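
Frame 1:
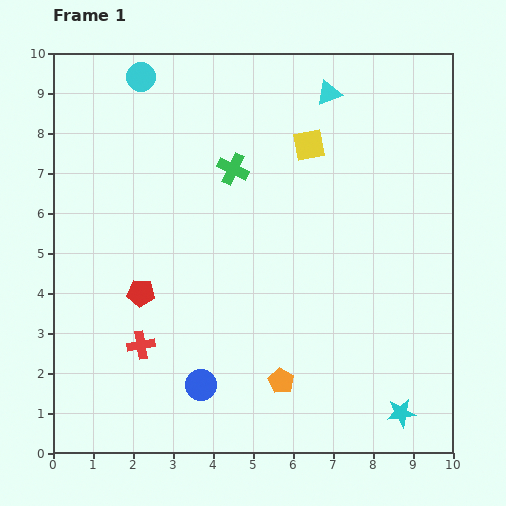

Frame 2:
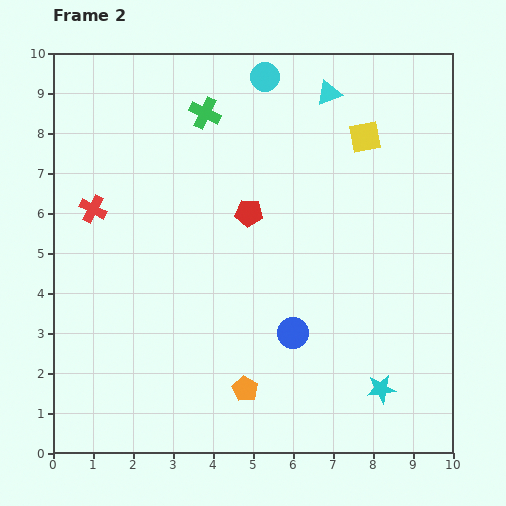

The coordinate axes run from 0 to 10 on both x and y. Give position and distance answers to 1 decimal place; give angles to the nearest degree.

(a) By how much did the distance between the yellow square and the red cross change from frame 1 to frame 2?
+0.5

Distance in frame 1: 6.5. Distance in frame 2: 7.0.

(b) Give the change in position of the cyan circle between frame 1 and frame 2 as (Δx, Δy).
(3.1, 0.0)

The cyan circle was at (2.2, 9.4) in frame 1 and (5.3, 9.4) in frame 2.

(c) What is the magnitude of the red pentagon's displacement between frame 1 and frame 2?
3.4

The red pentagon moved from (2.2, 4.0) to (4.9, 6.0), a distance of √(2.7² + 2.0²) ≈ 3.4.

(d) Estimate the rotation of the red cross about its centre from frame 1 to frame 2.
36° clockwise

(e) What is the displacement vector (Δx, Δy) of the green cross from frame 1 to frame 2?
(-0.7, 1.4)

The green cross was at (4.5, 7.1) in frame 1 and (3.8, 8.5) in frame 2.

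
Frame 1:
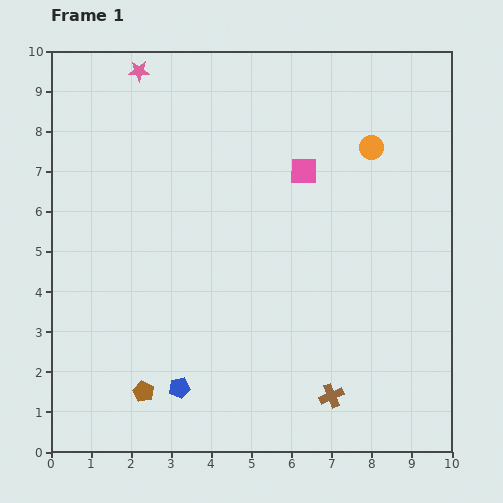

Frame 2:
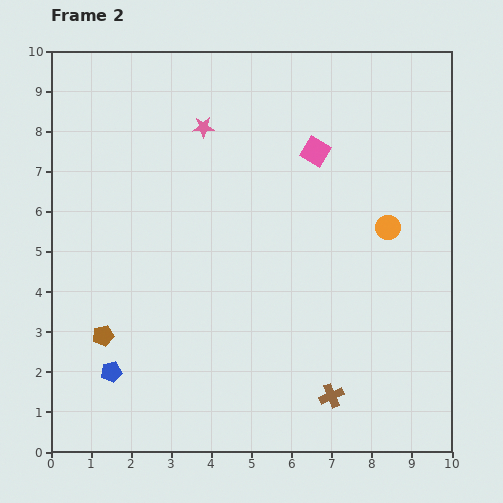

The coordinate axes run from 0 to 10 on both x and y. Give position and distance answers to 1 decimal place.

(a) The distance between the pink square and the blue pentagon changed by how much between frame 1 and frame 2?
+1.3

Distance in frame 1: 6.2. Distance in frame 2: 7.5.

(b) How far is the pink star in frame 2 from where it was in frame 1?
2.1

The pink star moved from (2.2, 9.5) to (3.8, 8.1), a distance of √(1.6² + 1.4²) ≈ 2.1.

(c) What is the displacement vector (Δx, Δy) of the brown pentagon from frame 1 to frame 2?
(-1.0, 1.4)

The brown pentagon was at (2.3, 1.5) in frame 1 and (1.3, 2.9) in frame 2.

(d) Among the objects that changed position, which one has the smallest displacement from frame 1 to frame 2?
the pink square

(moved 0.6)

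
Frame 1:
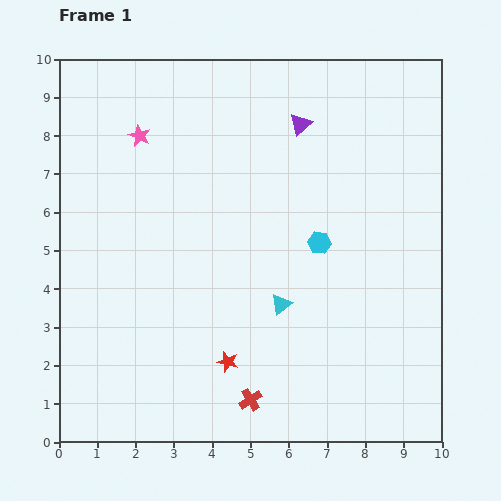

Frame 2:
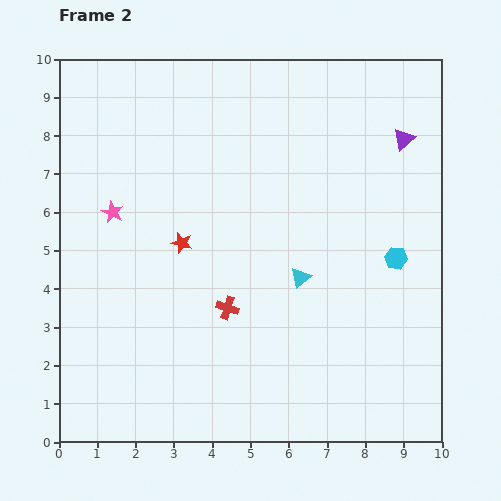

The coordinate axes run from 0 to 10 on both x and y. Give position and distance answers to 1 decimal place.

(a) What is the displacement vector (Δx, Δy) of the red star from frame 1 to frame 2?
(-1.2, 3.1)

The red star was at (4.4, 2.1) in frame 1 and (3.2, 5.2) in frame 2.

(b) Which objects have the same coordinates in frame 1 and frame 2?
none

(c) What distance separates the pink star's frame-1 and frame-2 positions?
2.1

The pink star moved from (2.1, 8.0) to (1.4, 6.0), a distance of √(0.7² + 2.0²) ≈ 2.1.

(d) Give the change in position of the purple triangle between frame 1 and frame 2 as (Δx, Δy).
(2.7, -0.4)

The purple triangle was at (6.3, 8.3) in frame 1 and (9.0, 7.9) in frame 2.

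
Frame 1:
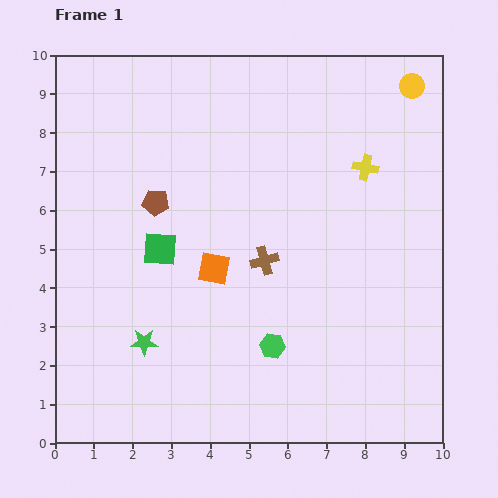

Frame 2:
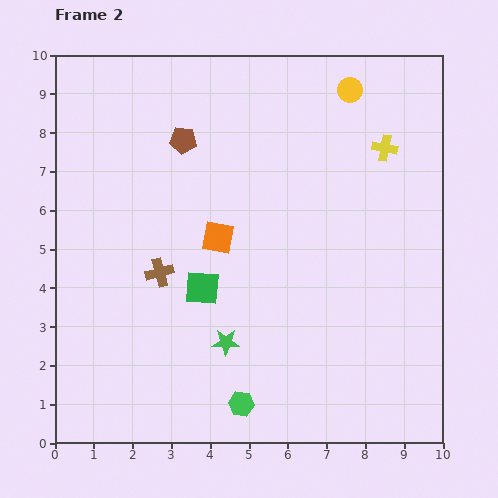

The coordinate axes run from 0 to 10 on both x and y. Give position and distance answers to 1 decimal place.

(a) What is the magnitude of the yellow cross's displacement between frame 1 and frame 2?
0.7

The yellow cross moved from (8.0, 7.1) to (8.5, 7.6), a distance of √(0.5² + 0.5²) ≈ 0.7.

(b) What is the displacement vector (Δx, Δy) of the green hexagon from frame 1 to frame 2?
(-0.8, -1.5)

The green hexagon was at (5.6, 2.5) in frame 1 and (4.8, 1.0) in frame 2.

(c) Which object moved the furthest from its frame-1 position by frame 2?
the brown cross

(moved 2.7; next 2.1)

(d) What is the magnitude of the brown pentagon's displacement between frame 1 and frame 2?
1.7

The brown pentagon moved from (2.6, 6.2) to (3.3, 7.8), a distance of √(0.7² + 1.6²) ≈ 1.7.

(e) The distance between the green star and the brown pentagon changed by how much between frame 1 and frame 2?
+1.7

Distance in frame 1: 3.6. Distance in frame 2: 5.3.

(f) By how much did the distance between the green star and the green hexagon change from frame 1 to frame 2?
-1.7

Distance in frame 1: 3.3. Distance in frame 2: 1.6.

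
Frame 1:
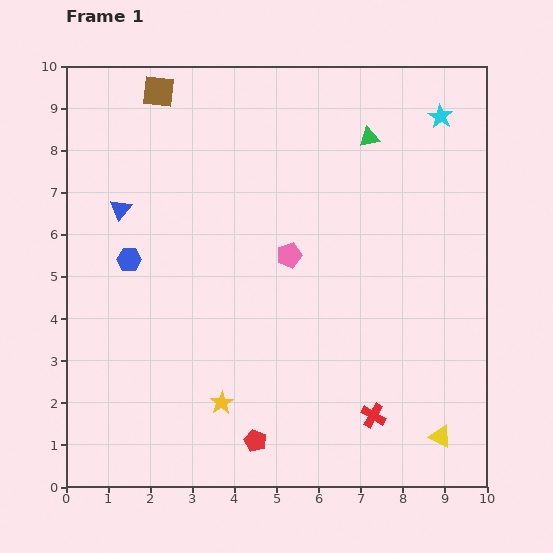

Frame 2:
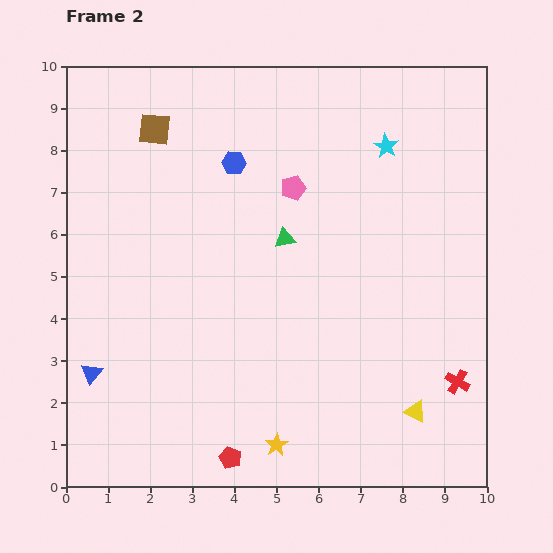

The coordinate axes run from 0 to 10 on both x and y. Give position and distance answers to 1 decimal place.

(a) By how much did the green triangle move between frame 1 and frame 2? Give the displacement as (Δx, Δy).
(-2.0, -2.4)

The green triangle was at (7.2, 8.3) in frame 1 and (5.2, 5.9) in frame 2.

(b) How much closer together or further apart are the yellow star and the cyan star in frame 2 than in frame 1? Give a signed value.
-1.0

Distance in frame 1: 8.6. Distance in frame 2: 7.6.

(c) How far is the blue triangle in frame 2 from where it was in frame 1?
4.0

The blue triangle moved from (1.3, 6.6) to (0.6, 2.7), a distance of √(0.7² + 3.9²) ≈ 4.0.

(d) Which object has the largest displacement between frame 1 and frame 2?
the blue triangle

(moved 4.0; next 3.4)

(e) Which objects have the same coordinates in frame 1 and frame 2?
none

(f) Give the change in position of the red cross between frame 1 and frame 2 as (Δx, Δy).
(2.0, 0.8)

The red cross was at (7.3, 1.7) in frame 1 and (9.3, 2.5) in frame 2.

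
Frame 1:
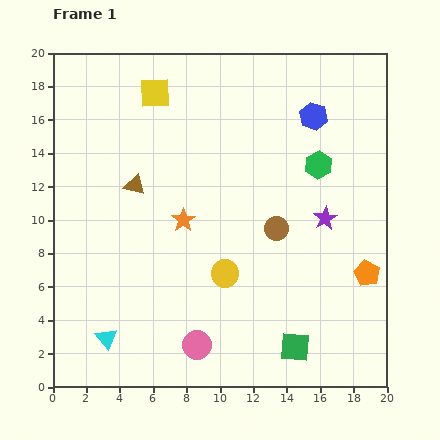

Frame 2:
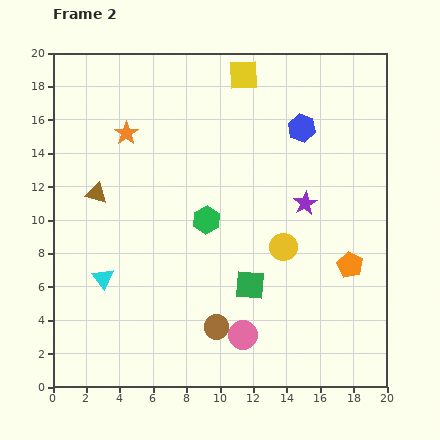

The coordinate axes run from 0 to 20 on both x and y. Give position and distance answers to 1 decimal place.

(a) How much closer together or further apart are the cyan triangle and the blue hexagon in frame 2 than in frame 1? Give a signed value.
-3.3

Distance in frame 1: 18.2. Distance in frame 2: 14.9.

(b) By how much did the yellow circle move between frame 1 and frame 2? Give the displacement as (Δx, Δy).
(3.5, 1.6)

The yellow circle was at (10.3, 6.8) in frame 1 and (13.8, 8.4) in frame 2.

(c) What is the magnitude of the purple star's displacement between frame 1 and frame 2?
1.5

The purple star moved from (16.3, 10.1) to (15.1, 11.0), a distance of √(1.2² + 0.9²) ≈ 1.5.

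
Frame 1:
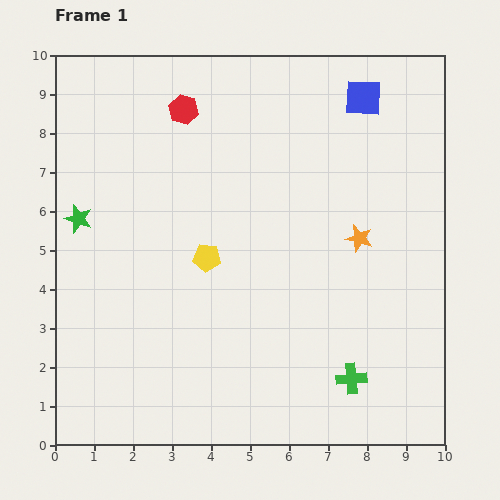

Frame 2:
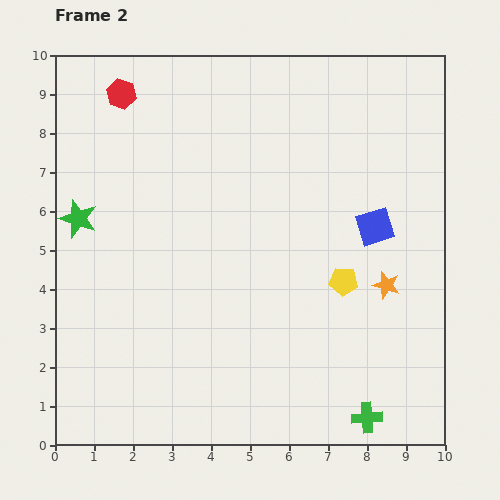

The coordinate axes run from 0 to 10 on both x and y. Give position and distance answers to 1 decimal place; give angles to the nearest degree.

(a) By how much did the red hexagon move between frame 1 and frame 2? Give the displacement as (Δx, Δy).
(-1.6, 0.4)

The red hexagon was at (3.3, 8.6) in frame 1 and (1.7, 9.0) in frame 2.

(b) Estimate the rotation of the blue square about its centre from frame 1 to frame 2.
20° counter-clockwise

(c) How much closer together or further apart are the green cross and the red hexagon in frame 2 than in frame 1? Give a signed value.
+2.3

Distance in frame 1: 8.1. Distance in frame 2: 10.4.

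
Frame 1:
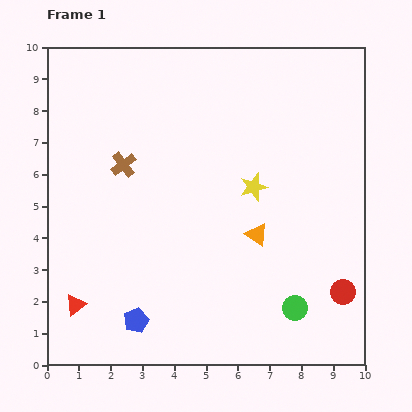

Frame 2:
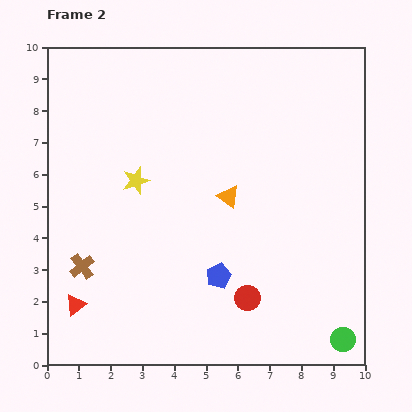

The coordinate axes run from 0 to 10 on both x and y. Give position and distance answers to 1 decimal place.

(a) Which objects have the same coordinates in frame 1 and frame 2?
the red triangle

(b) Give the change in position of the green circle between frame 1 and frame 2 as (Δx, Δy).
(1.5, -1.0)

The green circle was at (7.8, 1.8) in frame 1 and (9.3, 0.8) in frame 2.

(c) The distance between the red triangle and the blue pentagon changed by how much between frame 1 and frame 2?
+2.6

Distance in frame 1: 2.0. Distance in frame 2: 4.6.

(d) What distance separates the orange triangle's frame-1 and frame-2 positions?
1.5

The orange triangle moved from (6.6, 4.1) to (5.7, 5.3), a distance of √(0.9² + 1.2²) ≈ 1.5.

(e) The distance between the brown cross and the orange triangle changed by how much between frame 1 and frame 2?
+0.4

Distance in frame 1: 4.7. Distance in frame 2: 5.1.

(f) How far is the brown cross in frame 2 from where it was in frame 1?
3.5

The brown cross moved from (2.4, 6.3) to (1.1, 3.1), a distance of √(1.3² + 3.2²) ≈ 3.5.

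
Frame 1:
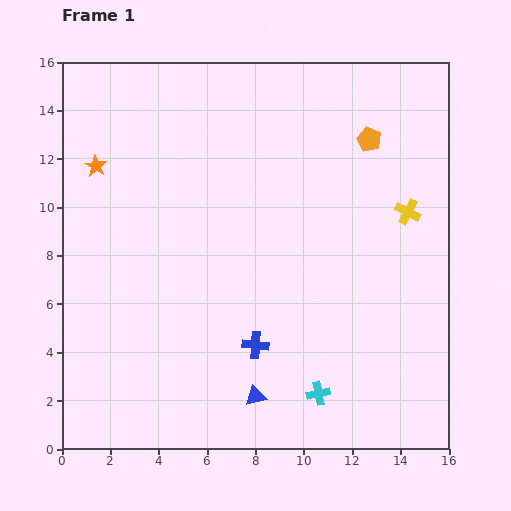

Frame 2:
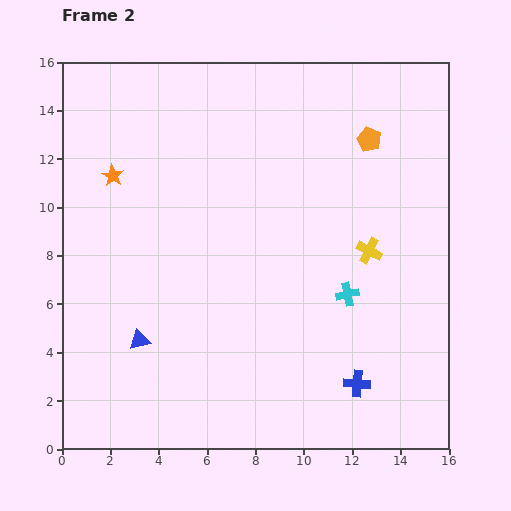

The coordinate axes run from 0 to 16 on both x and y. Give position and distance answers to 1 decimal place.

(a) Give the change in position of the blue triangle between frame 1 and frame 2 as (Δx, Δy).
(-4.8, 2.3)

The blue triangle was at (8.0, 2.2) in frame 1 and (3.2, 4.5) in frame 2.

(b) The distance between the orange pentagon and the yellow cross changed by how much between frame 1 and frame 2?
+1.2

Distance in frame 1: 3.4. Distance in frame 2: 4.6.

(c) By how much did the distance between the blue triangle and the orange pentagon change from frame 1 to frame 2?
+1.0

Distance in frame 1: 11.6. Distance in frame 2: 12.6.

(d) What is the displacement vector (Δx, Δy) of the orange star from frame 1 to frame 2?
(0.7, -0.4)

The orange star was at (1.4, 11.7) in frame 1 and (2.1, 11.3) in frame 2.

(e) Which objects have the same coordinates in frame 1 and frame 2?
the orange pentagon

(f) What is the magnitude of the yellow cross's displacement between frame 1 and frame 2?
2.3

The yellow cross moved from (14.3, 9.8) to (12.7, 8.2), a distance of √(1.6² + 1.6²) ≈ 2.3.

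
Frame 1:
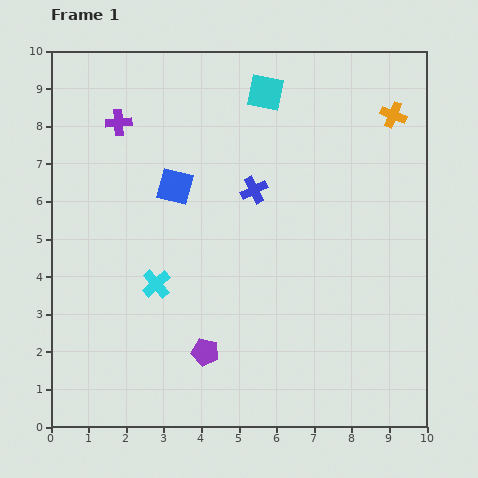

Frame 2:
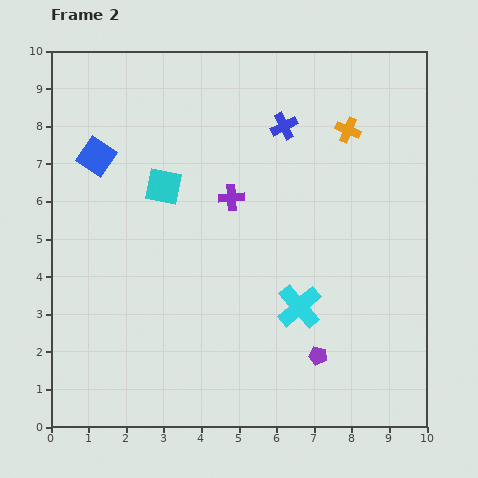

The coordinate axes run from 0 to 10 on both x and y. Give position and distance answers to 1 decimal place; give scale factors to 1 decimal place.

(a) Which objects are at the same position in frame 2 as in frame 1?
none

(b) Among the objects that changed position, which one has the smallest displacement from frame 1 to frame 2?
the orange cross

(moved 1.3)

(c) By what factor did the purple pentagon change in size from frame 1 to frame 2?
0.7×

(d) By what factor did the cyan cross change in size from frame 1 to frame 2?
1.6×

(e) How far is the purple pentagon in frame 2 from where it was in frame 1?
3.0

The purple pentagon moved from (4.1, 2.0) to (7.1, 1.9), a distance of √(3.0² + 0.1²) ≈ 3.0.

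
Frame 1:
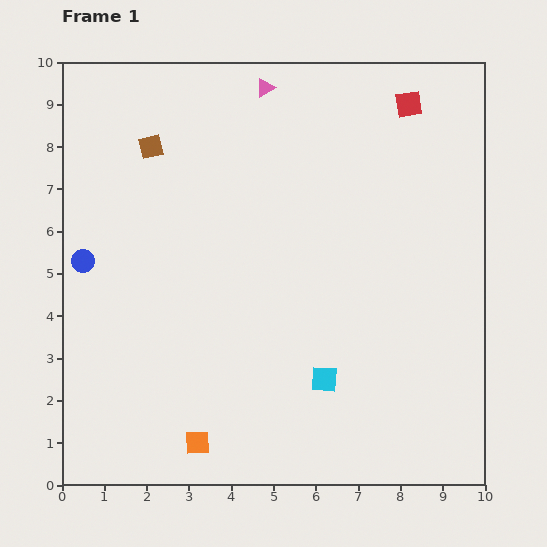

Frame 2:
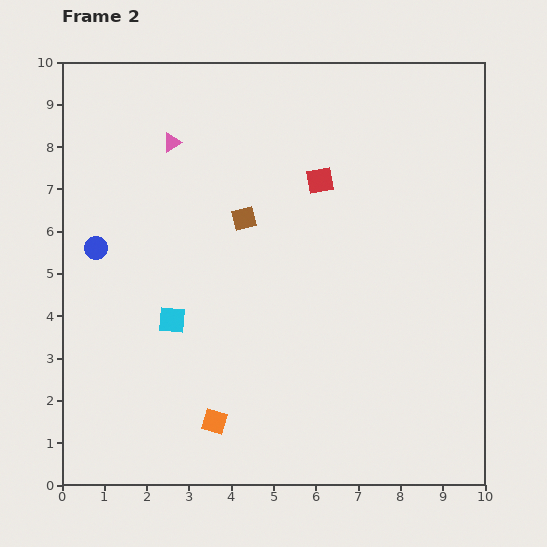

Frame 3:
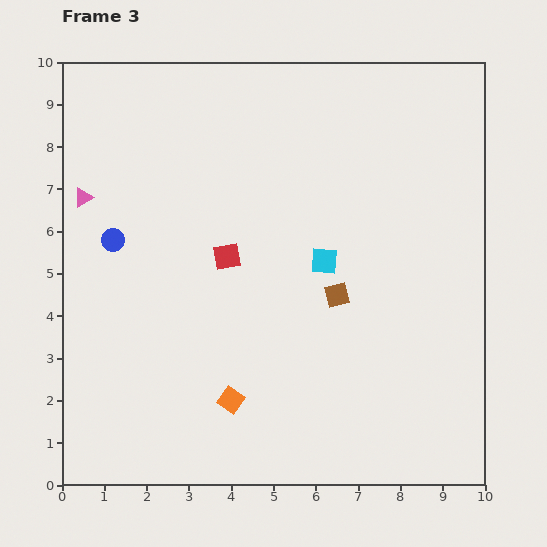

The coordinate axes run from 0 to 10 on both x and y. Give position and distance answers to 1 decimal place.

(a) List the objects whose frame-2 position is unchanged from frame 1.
none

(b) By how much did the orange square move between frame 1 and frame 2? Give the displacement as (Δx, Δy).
(0.4, 0.5)

The orange square was at (3.2, 1.0) in frame 1 and (3.6, 1.5) in frame 2.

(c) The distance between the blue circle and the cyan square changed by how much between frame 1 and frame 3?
-1.4

Distance in frame 1: 6.4. Distance in frame 3: 5.0.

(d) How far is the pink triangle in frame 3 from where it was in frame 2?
2.5

The pink triangle moved from (2.6, 8.1) to (0.5, 6.8), a distance of √(2.1² + 1.3²) ≈ 2.5.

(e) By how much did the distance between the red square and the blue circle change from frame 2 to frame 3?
-2.8

Distance in frame 2: 5.5. Distance in frame 3: 2.7.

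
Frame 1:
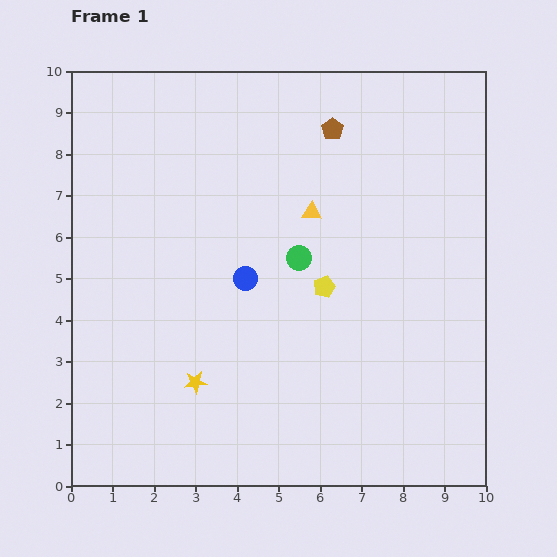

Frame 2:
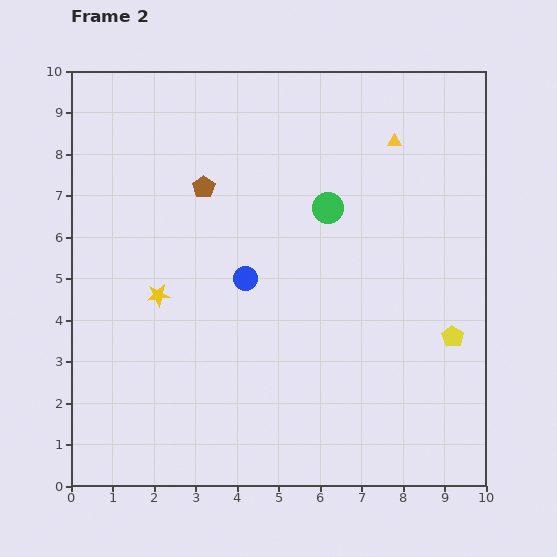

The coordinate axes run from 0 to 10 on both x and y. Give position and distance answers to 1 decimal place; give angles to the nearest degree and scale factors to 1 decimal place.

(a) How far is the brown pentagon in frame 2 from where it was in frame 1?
3.4

The brown pentagon moved from (6.3, 8.6) to (3.2, 7.2), a distance of √(3.1² + 1.4²) ≈ 3.4.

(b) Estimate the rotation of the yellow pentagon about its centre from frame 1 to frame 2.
19° counter-clockwise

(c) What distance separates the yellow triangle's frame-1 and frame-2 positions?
2.6

The yellow triangle moved from (5.8, 6.6) to (7.8, 8.3), a distance of √(2.0² + 1.7²) ≈ 2.6.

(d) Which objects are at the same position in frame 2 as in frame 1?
the blue circle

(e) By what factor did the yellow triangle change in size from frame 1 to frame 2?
0.6×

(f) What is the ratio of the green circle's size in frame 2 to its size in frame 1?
1.3×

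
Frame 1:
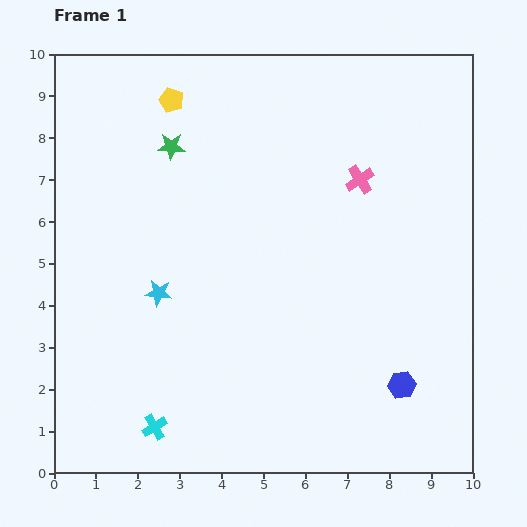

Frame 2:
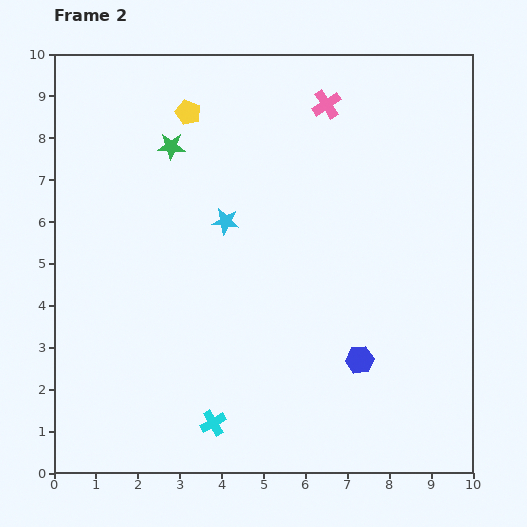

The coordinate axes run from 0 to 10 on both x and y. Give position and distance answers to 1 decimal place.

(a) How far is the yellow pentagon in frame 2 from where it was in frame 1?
0.5

The yellow pentagon moved from (2.8, 8.9) to (3.2, 8.6), a distance of √(0.4² + 0.3²) ≈ 0.5.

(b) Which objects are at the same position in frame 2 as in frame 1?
the green star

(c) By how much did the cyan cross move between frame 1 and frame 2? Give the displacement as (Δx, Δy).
(1.4, 0.1)

The cyan cross was at (2.4, 1.1) in frame 1 and (3.8, 1.2) in frame 2.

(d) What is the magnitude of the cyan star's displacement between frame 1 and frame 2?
2.3

The cyan star moved from (2.5, 4.3) to (4.1, 6.0), a distance of √(1.6² + 1.7²) ≈ 2.3.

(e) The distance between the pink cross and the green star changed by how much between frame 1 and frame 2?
-0.8

Distance in frame 1: 4.6. Distance in frame 2: 3.8.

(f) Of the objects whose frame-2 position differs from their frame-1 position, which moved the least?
the yellow pentagon

(moved 0.5)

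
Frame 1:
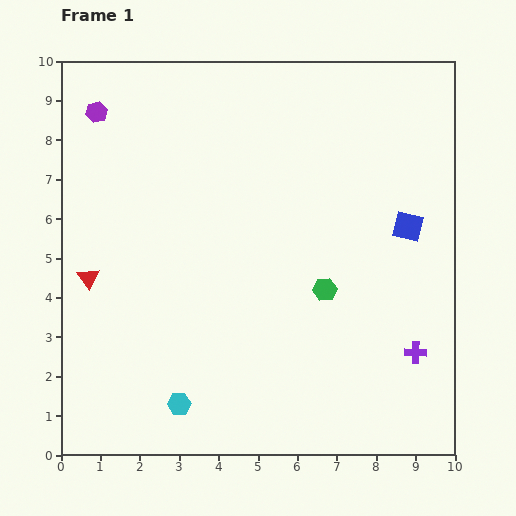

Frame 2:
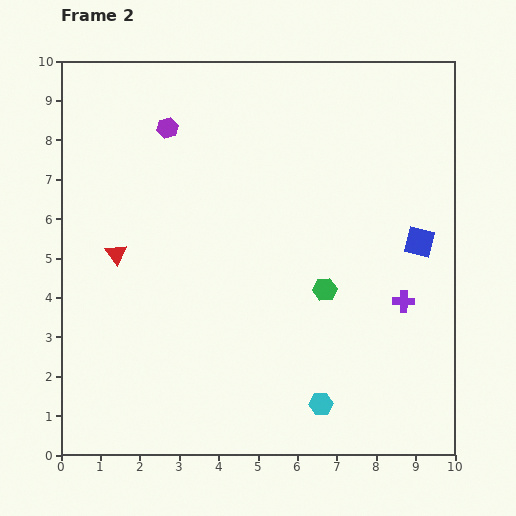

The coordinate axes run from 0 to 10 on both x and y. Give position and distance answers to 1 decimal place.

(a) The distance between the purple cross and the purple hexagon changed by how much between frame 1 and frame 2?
-2.7

Distance in frame 1: 10.1. Distance in frame 2: 7.4.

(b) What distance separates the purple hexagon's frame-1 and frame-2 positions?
1.8

The purple hexagon moved from (0.9, 8.7) to (2.7, 8.3), a distance of √(1.8² + 0.4²) ≈ 1.8.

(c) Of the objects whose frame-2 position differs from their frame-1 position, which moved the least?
the blue square

(moved 0.5)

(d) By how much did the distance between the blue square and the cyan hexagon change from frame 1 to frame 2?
-2.5

Distance in frame 1: 7.3. Distance in frame 2: 4.8.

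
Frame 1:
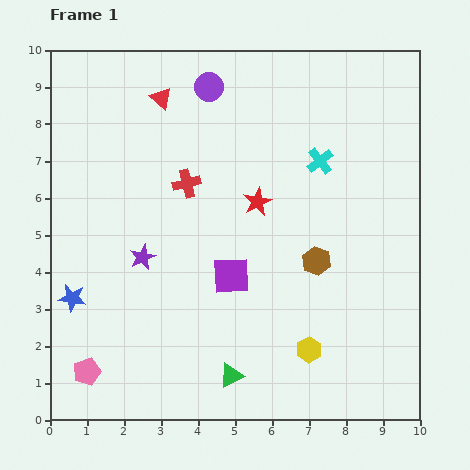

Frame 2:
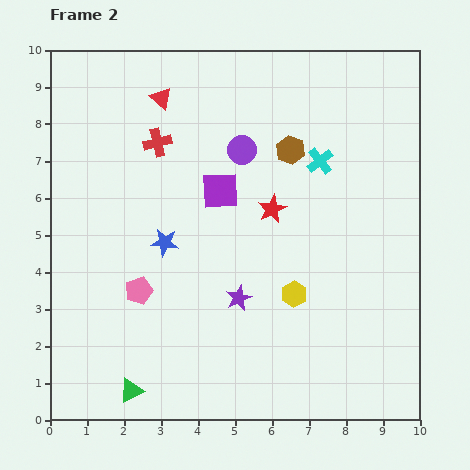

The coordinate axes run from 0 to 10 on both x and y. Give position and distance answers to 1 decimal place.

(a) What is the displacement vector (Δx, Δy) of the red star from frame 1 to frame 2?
(0.4, -0.2)

The red star was at (5.6, 5.9) in frame 1 and (6.0, 5.7) in frame 2.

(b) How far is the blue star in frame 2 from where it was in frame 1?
2.9

The blue star moved from (0.6, 3.3) to (3.1, 4.8), a distance of √(2.5² + 1.5²) ≈ 2.9.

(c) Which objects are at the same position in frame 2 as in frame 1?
the red triangle, the cyan cross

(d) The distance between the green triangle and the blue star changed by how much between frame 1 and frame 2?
-0.7

Distance in frame 1: 4.8. Distance in frame 2: 4.1.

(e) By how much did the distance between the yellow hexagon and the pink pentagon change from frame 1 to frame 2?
-1.8

Distance in frame 1: 6.0. Distance in frame 2: 4.2.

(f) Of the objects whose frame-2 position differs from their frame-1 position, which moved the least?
the red star

(moved 0.4)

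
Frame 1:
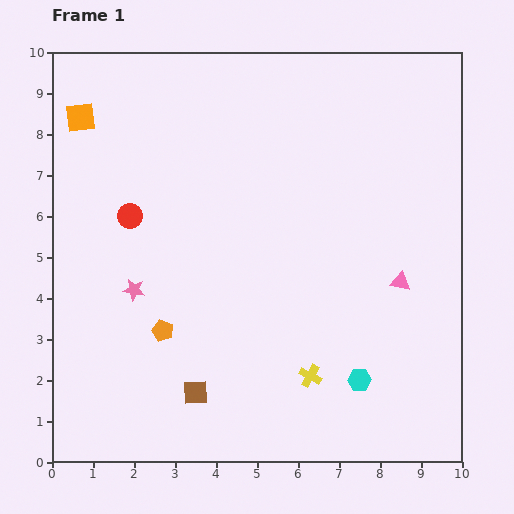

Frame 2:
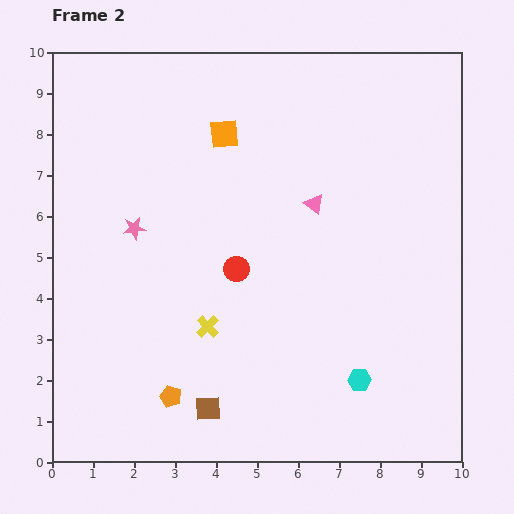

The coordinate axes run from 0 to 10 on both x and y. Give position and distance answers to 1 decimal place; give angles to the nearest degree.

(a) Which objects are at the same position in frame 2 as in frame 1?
the cyan hexagon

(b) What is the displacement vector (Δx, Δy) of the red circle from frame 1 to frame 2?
(2.6, -1.3)

The red circle was at (1.9, 6.0) in frame 1 and (4.5, 4.7) in frame 2.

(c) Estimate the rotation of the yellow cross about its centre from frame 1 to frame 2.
17° clockwise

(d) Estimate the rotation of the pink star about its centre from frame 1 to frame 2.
18° counter-clockwise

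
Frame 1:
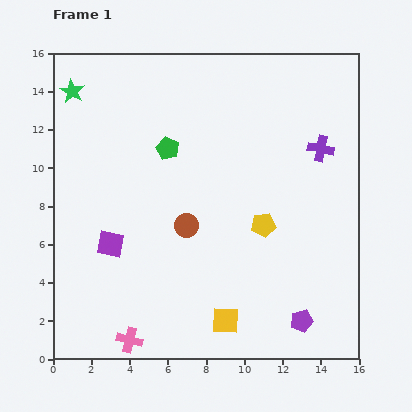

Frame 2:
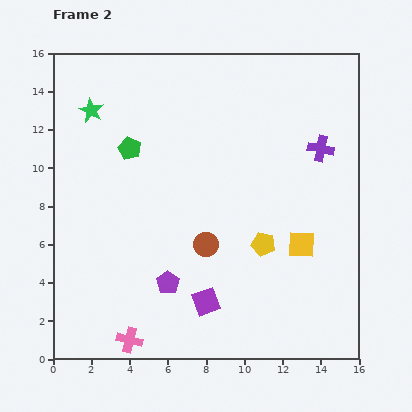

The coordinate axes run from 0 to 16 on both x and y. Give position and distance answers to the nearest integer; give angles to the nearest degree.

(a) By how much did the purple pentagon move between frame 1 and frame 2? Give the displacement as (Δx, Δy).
(-7, 2)

The purple pentagon was at (13, 2) in frame 1 and (6, 4) in frame 2.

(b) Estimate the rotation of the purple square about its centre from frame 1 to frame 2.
31° counter-clockwise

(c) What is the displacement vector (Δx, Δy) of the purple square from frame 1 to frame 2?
(5, -3)

The purple square was at (3, 6) in frame 1 and (8, 3) in frame 2.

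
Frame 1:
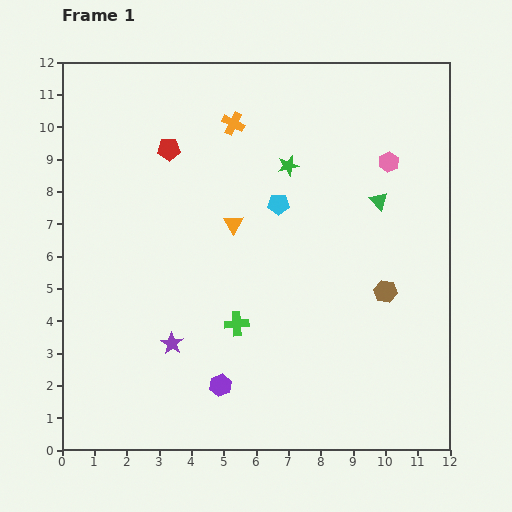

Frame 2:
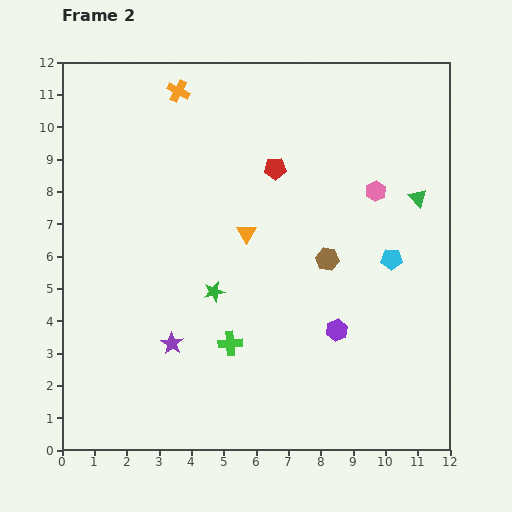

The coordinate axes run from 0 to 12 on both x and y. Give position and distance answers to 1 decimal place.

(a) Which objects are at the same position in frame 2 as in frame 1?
the purple star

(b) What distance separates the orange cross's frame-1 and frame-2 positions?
2.0

The orange cross moved from (5.3, 10.1) to (3.6, 11.1), a distance of √(1.7² + 1.0²) ≈ 2.0.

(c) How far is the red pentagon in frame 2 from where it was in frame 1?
3.4

The red pentagon moved from (3.3, 9.3) to (6.6, 8.7), a distance of √(3.3² + 0.6²) ≈ 3.4.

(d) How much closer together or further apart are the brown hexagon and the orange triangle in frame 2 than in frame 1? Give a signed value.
-2.5

Distance in frame 1: 5.1. Distance in frame 2: 2.6.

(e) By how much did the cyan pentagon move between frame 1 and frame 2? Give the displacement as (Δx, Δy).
(3.5, -1.7)

The cyan pentagon was at (6.7, 7.6) in frame 1 and (10.2, 5.9) in frame 2.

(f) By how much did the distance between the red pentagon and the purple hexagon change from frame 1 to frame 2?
-2.2

Distance in frame 1: 7.5. Distance in frame 2: 5.3.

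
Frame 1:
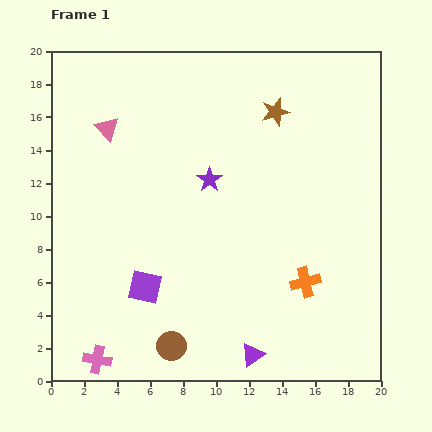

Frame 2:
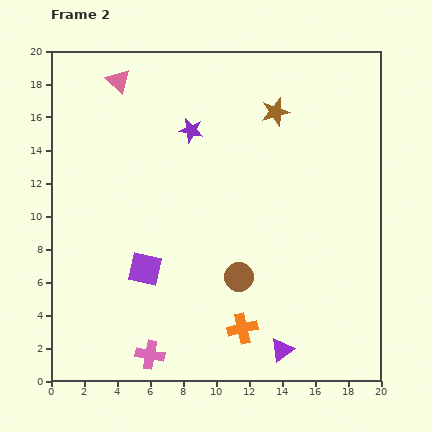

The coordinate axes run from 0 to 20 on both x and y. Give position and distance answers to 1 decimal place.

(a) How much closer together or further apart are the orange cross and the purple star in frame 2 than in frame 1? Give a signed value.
+3.9

Distance in frame 1: 8.5. Distance in frame 2: 12.4.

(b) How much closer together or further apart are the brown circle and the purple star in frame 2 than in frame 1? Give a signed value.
-1.0

Distance in frame 1: 10.4. Distance in frame 2: 9.4.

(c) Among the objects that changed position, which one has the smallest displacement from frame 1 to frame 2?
the purple square

(moved 1.1)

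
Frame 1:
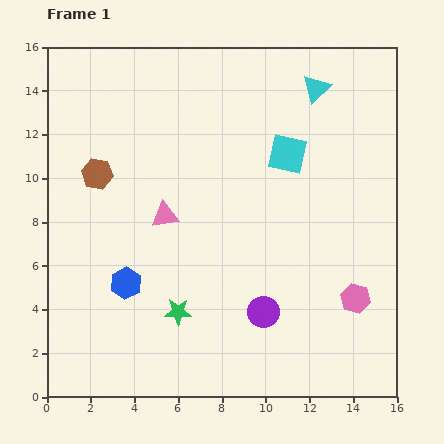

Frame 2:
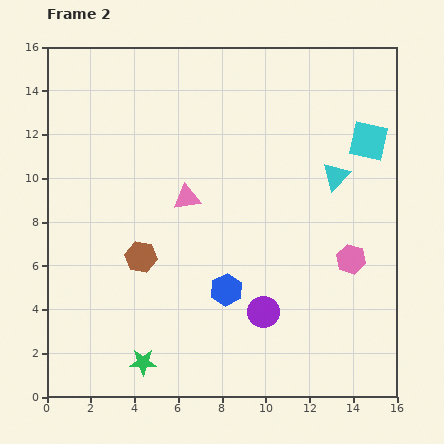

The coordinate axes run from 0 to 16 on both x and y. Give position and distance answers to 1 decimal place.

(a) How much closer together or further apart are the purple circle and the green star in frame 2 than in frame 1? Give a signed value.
+2.1

Distance in frame 1: 3.9. Distance in frame 2: 6.0.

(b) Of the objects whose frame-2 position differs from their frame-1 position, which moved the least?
the pink triangle

(moved 1.3)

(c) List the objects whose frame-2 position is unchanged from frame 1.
the purple circle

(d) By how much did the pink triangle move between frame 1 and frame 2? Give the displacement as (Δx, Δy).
(1.0, 0.8)

The pink triangle was at (5.4, 8.3) in frame 1 and (6.4, 9.1) in frame 2.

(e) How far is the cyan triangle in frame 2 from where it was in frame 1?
4.1

The cyan triangle moved from (12.3, 14.1) to (13.2, 10.1), a distance of √(0.9² + 4.0²) ≈ 4.1.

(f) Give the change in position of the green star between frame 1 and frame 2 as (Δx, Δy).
(-1.6, -2.3)

The green star was at (6.0, 3.9) in frame 1 and (4.4, 1.6) in frame 2.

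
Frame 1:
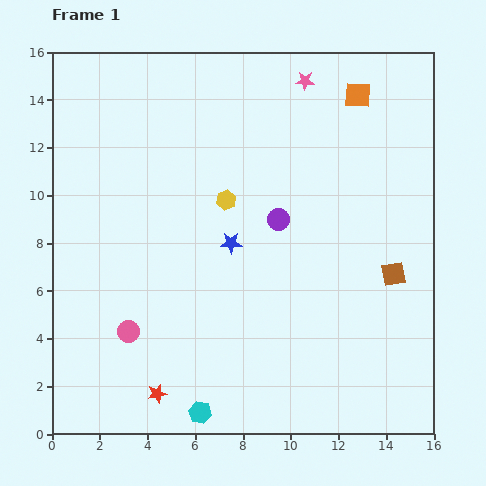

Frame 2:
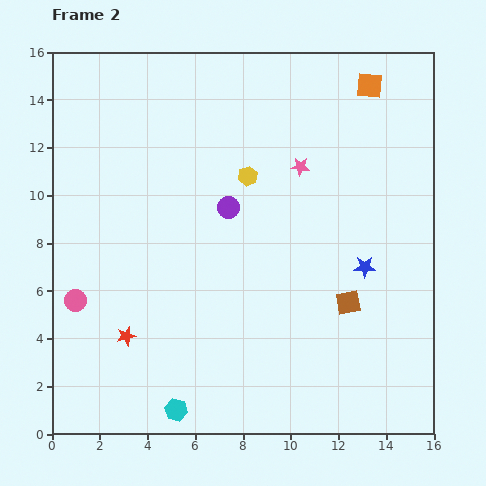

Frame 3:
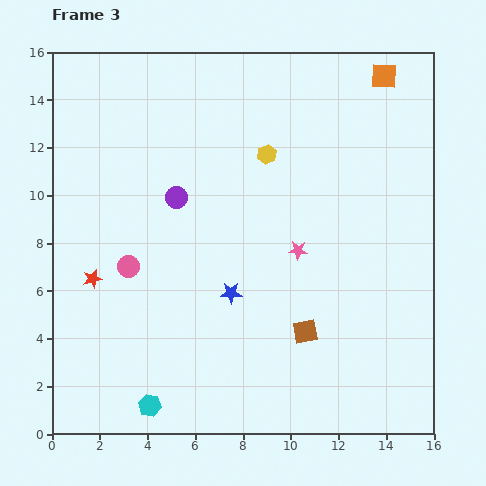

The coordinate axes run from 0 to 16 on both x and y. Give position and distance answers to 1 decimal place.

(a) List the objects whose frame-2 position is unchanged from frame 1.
none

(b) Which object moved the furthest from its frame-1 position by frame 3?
the pink star

(moved 7.1; next 5.5)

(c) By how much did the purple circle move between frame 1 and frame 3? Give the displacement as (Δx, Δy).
(-4.3, 0.9)

The purple circle was at (9.5, 9.0) in frame 1 and (5.2, 9.9) in frame 3.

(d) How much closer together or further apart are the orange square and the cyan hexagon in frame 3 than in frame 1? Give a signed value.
+2.1

Distance in frame 1: 14.8. Distance in frame 3: 16.9.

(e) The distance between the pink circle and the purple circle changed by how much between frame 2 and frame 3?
-4.0

Distance in frame 2: 7.5. Distance in frame 3: 3.5.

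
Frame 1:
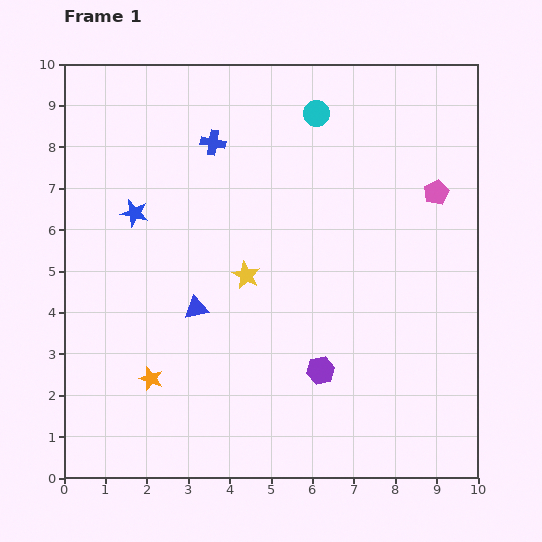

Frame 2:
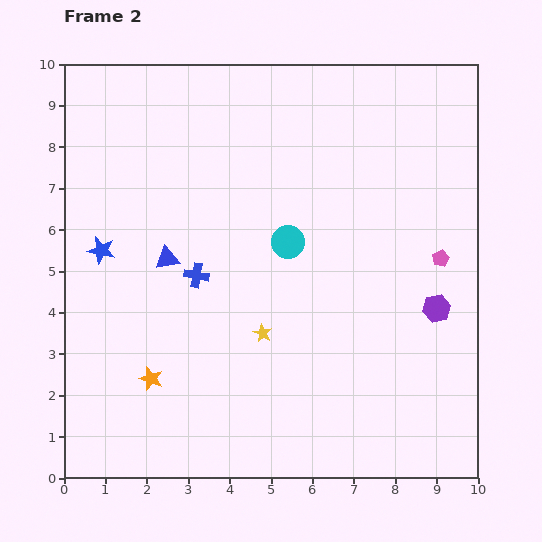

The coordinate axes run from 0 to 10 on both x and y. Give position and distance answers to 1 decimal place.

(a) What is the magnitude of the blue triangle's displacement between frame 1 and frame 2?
1.4

The blue triangle moved from (3.2, 4.1) to (2.5, 5.3), a distance of √(0.7² + 1.2²) ≈ 1.4.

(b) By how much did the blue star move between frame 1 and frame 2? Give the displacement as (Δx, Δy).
(-0.8, -0.9)

The blue star was at (1.7, 6.4) in frame 1 and (0.9, 5.5) in frame 2.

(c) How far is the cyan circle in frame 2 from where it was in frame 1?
3.2

The cyan circle moved from (6.1, 8.8) to (5.4, 5.7), a distance of √(0.7² + 3.1²) ≈ 3.2.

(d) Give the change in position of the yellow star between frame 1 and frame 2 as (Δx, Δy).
(0.4, -1.4)

The yellow star was at (4.4, 4.9) in frame 1 and (4.8, 3.5) in frame 2.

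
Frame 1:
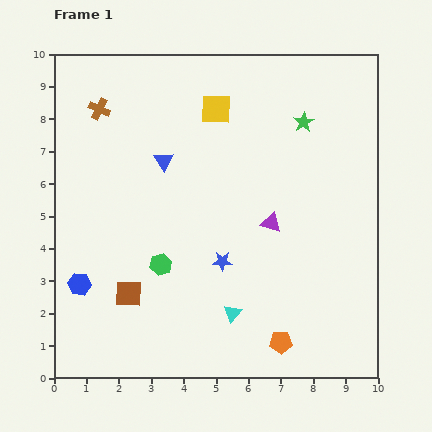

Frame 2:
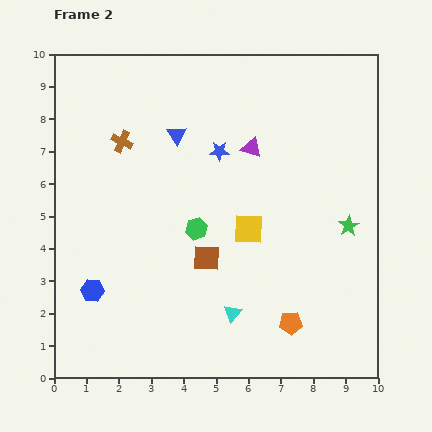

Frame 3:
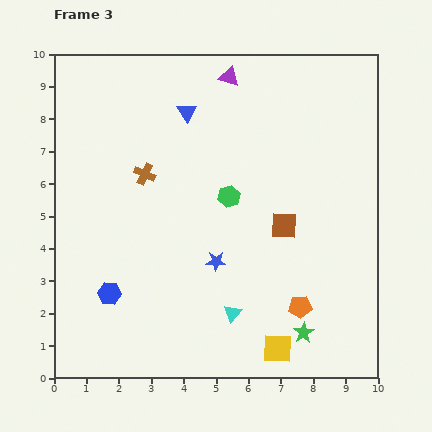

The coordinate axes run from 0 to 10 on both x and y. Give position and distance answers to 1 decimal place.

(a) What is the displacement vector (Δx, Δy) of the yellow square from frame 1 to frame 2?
(1.0, -3.7)

The yellow square was at (5.0, 8.3) in frame 1 and (6.0, 4.6) in frame 2.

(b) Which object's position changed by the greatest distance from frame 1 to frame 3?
the yellow square

(moved 7.6; next 6.5)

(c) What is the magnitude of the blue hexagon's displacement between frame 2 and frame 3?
0.5

The blue hexagon moved from (1.2, 2.7) to (1.7, 2.6), a distance of √(0.5² + 0.1²) ≈ 0.5.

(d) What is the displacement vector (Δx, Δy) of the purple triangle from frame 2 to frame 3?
(-0.7, 2.2)

The purple triangle was at (6.1, 7.1) in frame 2 and (5.4, 9.3) in frame 3.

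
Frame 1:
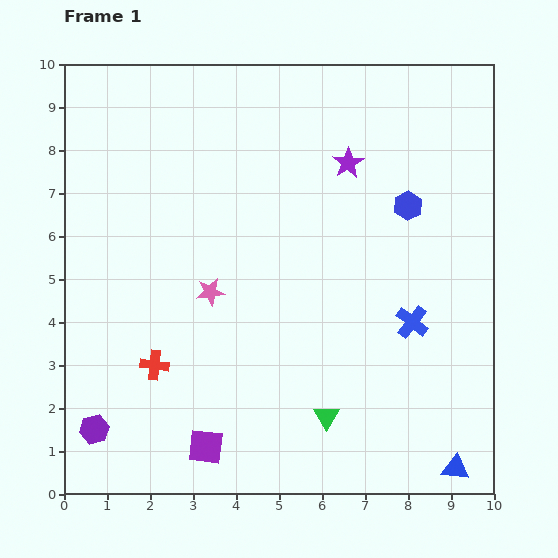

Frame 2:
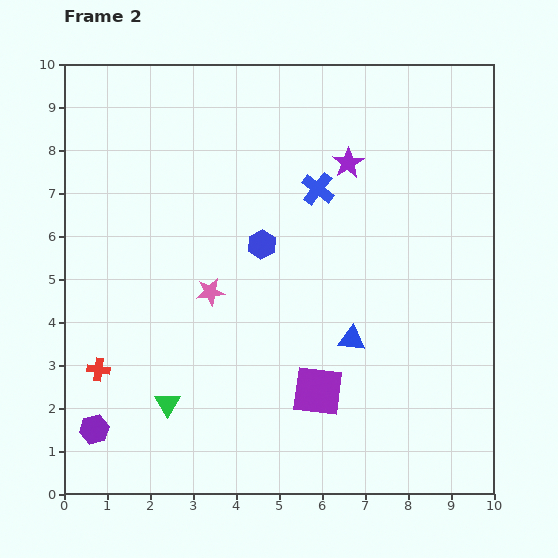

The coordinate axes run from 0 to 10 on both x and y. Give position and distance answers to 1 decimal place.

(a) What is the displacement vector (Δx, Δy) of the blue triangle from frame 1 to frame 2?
(-2.4, 3.0)

The blue triangle was at (9.1, 0.6) in frame 1 and (6.7, 3.6) in frame 2.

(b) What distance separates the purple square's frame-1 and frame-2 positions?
2.9

The purple square moved from (3.3, 1.1) to (5.9, 2.4), a distance of √(2.6² + 1.3²) ≈ 2.9.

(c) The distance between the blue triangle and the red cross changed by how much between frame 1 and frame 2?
-1.5

Distance in frame 1: 7.4. Distance in frame 2: 5.9.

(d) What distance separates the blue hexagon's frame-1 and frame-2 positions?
3.5

The blue hexagon moved from (8.0, 6.7) to (4.6, 5.8), a distance of √(3.4² + 0.9²) ≈ 3.5.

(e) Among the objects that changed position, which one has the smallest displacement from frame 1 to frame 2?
the red cross

(moved 1.3)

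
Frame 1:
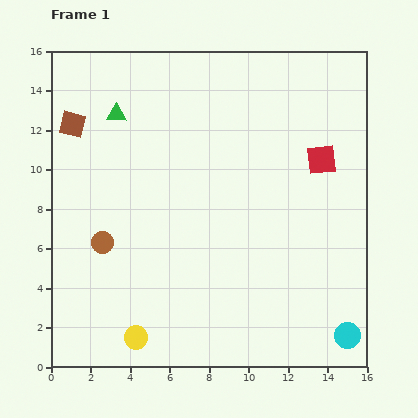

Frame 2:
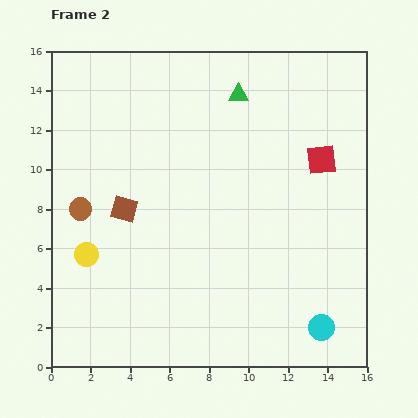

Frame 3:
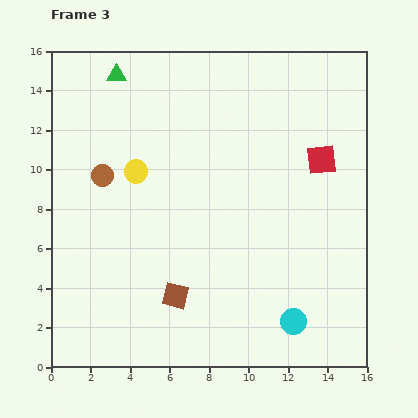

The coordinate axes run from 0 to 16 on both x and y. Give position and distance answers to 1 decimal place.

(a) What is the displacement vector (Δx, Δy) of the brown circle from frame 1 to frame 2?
(-1.1, 1.7)

The brown circle was at (2.6, 6.3) in frame 1 and (1.5, 8.0) in frame 2.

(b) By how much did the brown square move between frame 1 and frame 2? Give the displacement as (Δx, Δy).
(2.6, -4.3)

The brown square was at (1.1, 12.3) in frame 1 and (3.7, 8.0) in frame 2.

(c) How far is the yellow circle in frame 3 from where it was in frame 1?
8.4

The yellow circle moved from (4.3, 1.5) to (4.3, 9.9), a distance of √(0.0² + 8.4²) ≈ 8.4.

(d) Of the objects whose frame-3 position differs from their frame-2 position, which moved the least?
the cyan circle

(moved 1.4)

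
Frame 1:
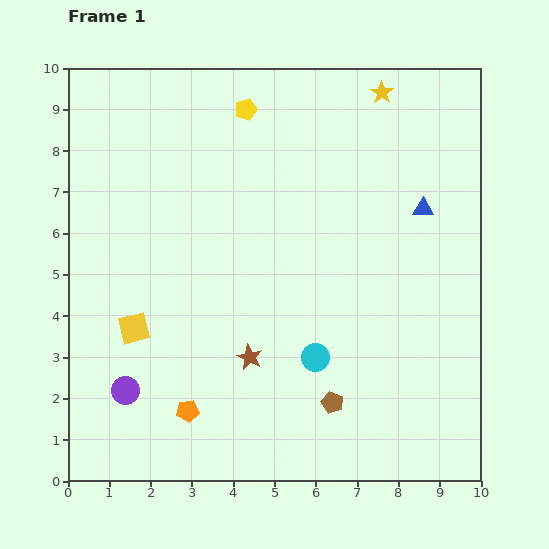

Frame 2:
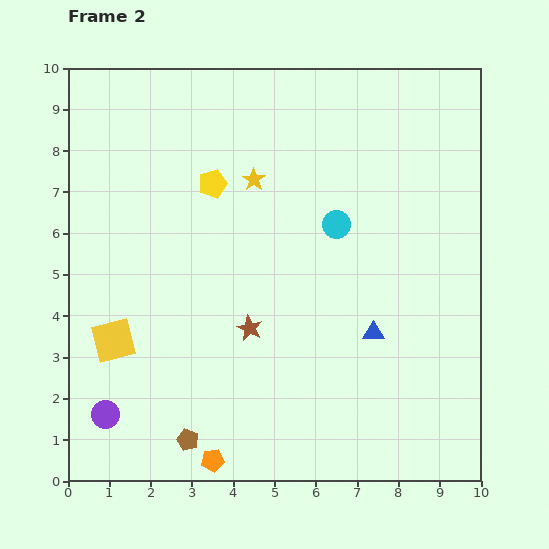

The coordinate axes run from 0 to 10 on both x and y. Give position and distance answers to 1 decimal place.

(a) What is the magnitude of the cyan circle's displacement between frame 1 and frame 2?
3.2

The cyan circle moved from (6.0, 3.0) to (6.5, 6.2), a distance of √(0.5² + 3.2²) ≈ 3.2.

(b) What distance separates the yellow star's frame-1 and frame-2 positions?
3.7

The yellow star moved from (7.6, 9.4) to (4.5, 7.3), a distance of √(3.1² + 2.1²) ≈ 3.7.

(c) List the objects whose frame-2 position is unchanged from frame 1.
none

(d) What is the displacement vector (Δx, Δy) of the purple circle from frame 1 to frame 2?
(-0.5, -0.6)

The purple circle was at (1.4, 2.2) in frame 1 and (0.9, 1.6) in frame 2.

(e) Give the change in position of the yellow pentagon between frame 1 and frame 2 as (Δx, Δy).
(-0.8, -1.8)

The yellow pentagon was at (4.3, 9.0) in frame 1 and (3.5, 7.2) in frame 2.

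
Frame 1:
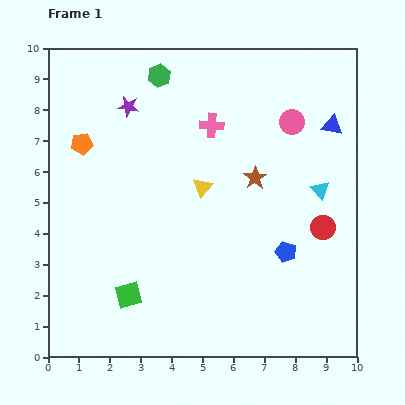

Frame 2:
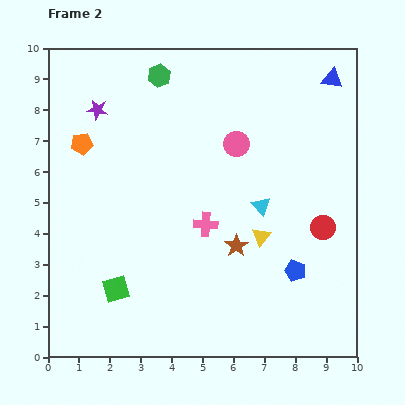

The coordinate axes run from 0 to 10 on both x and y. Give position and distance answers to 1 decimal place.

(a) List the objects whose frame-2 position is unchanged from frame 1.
the green hexagon, the red circle, the orange pentagon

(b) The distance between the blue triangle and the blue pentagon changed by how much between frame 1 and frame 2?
+1.9

Distance in frame 1: 4.4. Distance in frame 2: 6.3.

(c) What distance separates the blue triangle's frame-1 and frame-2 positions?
1.5

The blue triangle moved from (9.2, 7.5) to (9.2, 9.0), a distance of √(0.0² + 1.5²) ≈ 1.5.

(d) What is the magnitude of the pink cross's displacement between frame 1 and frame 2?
3.2

The pink cross moved from (5.3, 7.5) to (5.1, 4.3), a distance of √(0.2² + 3.2²) ≈ 3.2.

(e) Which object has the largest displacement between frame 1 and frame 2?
the pink cross

(moved 3.2; next 2.5)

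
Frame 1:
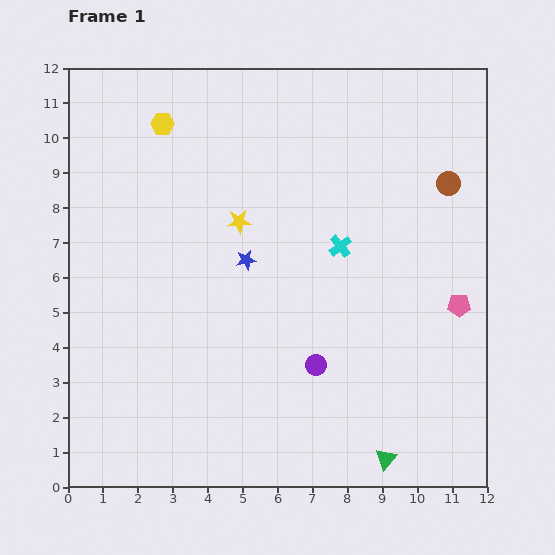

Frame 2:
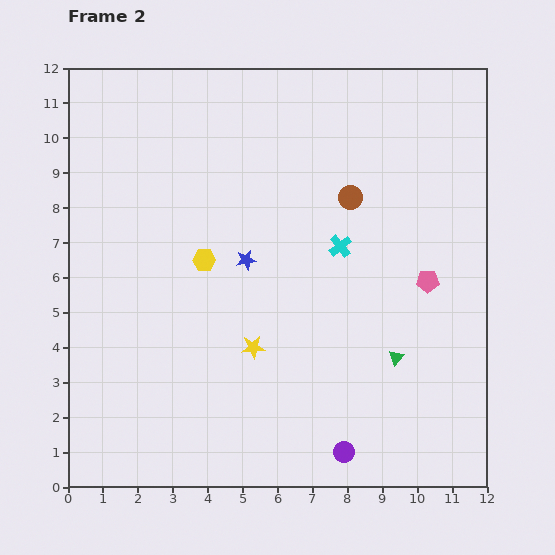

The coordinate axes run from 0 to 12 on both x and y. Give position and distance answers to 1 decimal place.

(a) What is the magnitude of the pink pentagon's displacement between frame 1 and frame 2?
1.1

The pink pentagon moved from (11.2, 5.2) to (10.3, 5.9), a distance of √(0.9² + 0.7²) ≈ 1.1.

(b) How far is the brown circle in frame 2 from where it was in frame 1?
2.8

The brown circle moved from (10.9, 8.7) to (8.1, 8.3), a distance of √(2.8² + 0.4²) ≈ 2.8.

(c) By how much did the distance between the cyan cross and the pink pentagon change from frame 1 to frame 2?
-1.1

Distance in frame 1: 3.8. Distance in frame 2: 2.7.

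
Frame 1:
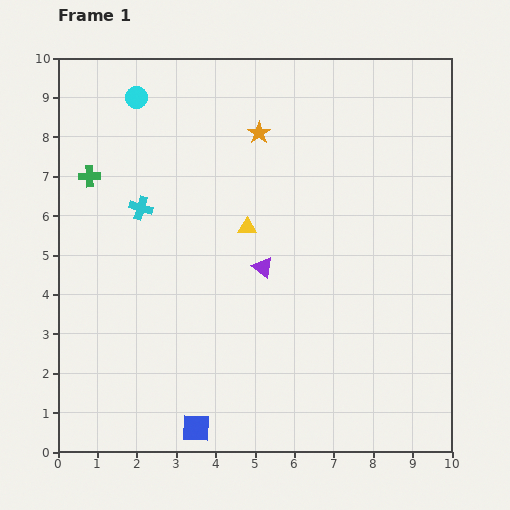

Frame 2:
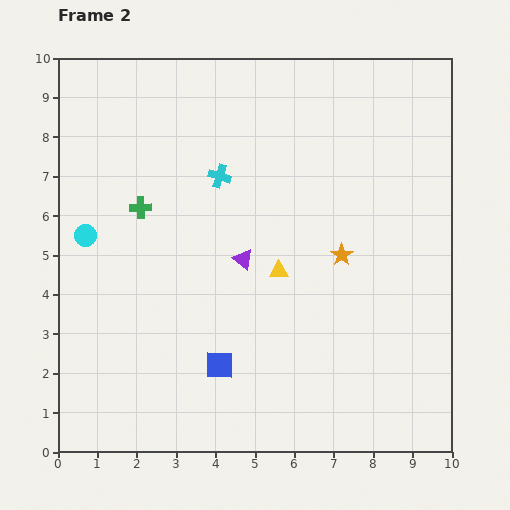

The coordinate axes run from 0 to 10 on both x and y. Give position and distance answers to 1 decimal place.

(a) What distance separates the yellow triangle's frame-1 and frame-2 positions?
1.4

The yellow triangle moved from (4.8, 5.7) to (5.6, 4.6), a distance of √(0.8² + 1.1²) ≈ 1.4.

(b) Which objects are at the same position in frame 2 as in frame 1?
none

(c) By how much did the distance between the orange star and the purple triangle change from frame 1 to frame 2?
-0.9

Distance in frame 1: 3.4. Distance in frame 2: 2.5.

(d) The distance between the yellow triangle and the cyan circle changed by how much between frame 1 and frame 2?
+0.7

Distance in frame 1: 4.3. Distance in frame 2: 5.0.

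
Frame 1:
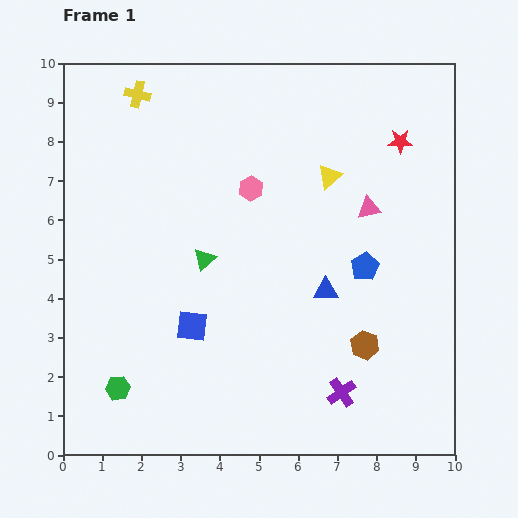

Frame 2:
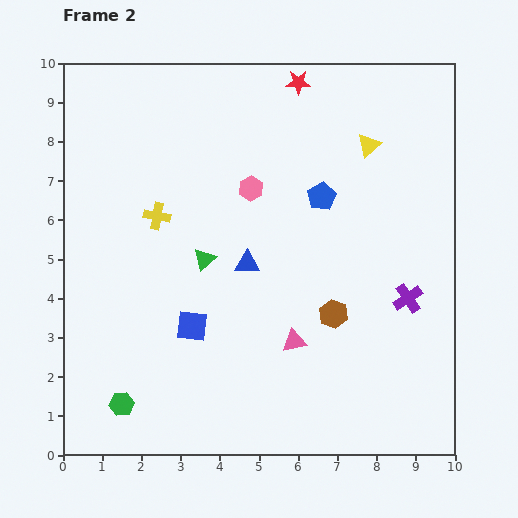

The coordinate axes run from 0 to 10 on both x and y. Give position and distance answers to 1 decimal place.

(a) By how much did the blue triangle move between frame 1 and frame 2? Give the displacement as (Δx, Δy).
(-2.0, 0.7)

The blue triangle was at (6.7, 4.2) in frame 1 and (4.7, 4.9) in frame 2.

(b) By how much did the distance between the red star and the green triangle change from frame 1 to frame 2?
-0.7

Distance in frame 1: 5.8. Distance in frame 2: 5.1.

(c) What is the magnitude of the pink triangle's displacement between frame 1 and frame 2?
3.9

The pink triangle moved from (7.8, 6.3) to (5.9, 2.9), a distance of √(1.9² + 3.4²) ≈ 3.9.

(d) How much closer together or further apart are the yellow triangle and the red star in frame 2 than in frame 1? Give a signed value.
+0.4

Distance in frame 1: 2.0. Distance in frame 2: 2.4.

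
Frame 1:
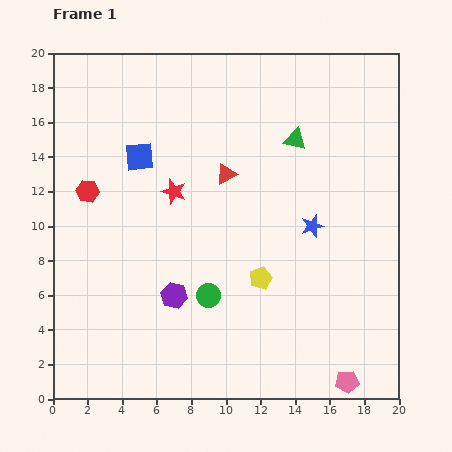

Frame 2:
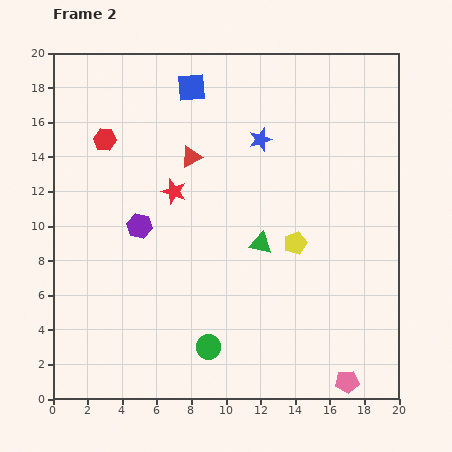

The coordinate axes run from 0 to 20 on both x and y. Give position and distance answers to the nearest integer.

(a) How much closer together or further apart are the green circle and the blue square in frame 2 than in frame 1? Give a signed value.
+6

Distance in frame 1: 9. Distance in frame 2: 15.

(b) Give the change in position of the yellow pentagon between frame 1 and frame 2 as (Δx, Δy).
(2, 2)

The yellow pentagon was at (12, 7) in frame 1 and (14, 9) in frame 2.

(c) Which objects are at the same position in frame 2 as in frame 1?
the red star, the pink pentagon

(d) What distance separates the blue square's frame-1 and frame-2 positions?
5

The blue square moved from (5, 14) to (8, 18), a distance of √(3² + 4²) ≈ 5.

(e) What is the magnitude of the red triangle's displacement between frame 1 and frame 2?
2

The red triangle moved from (10, 13) to (8, 14), a distance of √(2² + 1²) ≈ 2.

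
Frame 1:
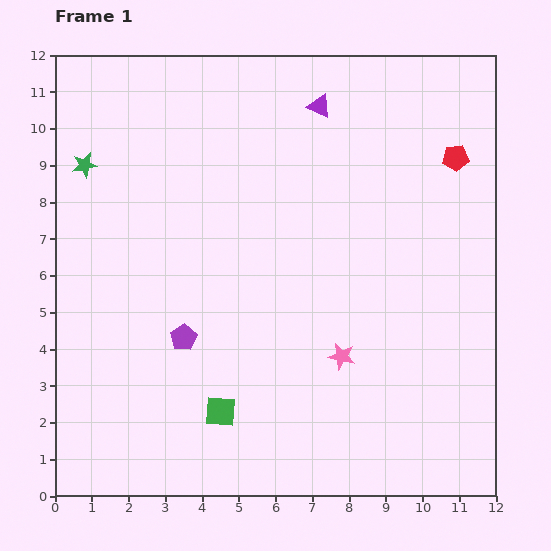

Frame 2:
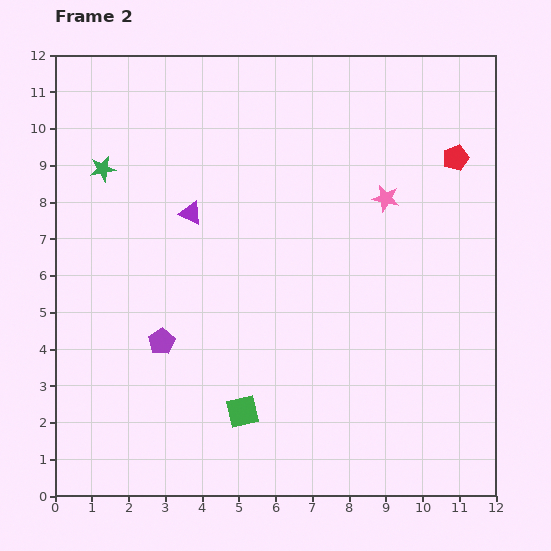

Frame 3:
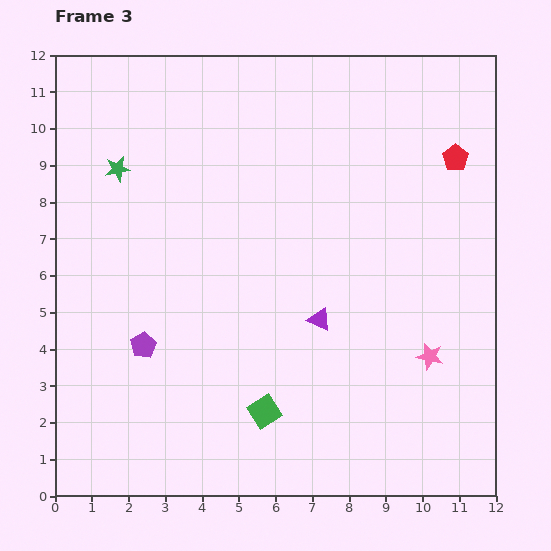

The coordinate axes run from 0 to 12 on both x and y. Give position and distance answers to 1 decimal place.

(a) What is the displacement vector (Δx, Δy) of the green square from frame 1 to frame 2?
(0.6, 0.0)

The green square was at (4.5, 2.3) in frame 1 and (5.1, 2.3) in frame 2.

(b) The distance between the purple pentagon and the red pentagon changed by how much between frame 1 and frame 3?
+1.0

Distance in frame 1: 8.9. Distance in frame 3: 9.9.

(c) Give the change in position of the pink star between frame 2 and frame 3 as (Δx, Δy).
(1.2, -4.3)

The pink star was at (9.0, 8.1) in frame 2 and (10.2, 3.8) in frame 3.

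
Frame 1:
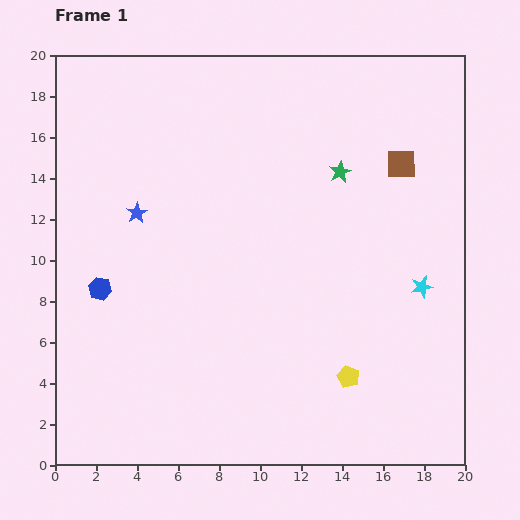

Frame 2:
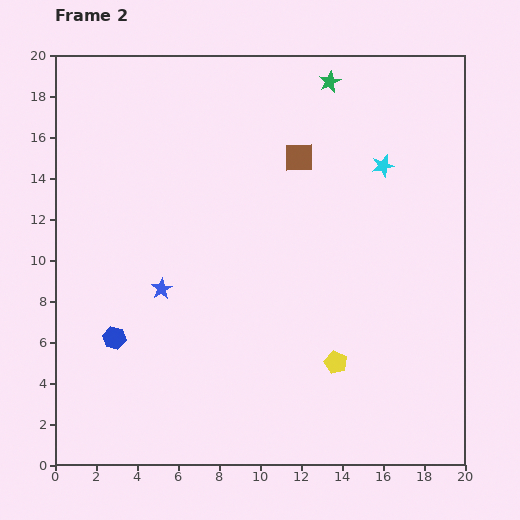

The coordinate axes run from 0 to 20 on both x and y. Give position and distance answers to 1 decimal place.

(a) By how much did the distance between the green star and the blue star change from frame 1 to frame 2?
+2.9

Distance in frame 1: 10.1. Distance in frame 2: 13.0.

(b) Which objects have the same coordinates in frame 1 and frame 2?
none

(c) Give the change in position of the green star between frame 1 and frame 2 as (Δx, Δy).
(-0.5, 4.4)

The green star was at (13.9, 14.3) in frame 1 and (13.4, 18.7) in frame 2.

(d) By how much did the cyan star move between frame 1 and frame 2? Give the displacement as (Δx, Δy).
(-1.9, 5.9)

The cyan star was at (17.9, 8.7) in frame 1 and (16.0, 14.6) in frame 2.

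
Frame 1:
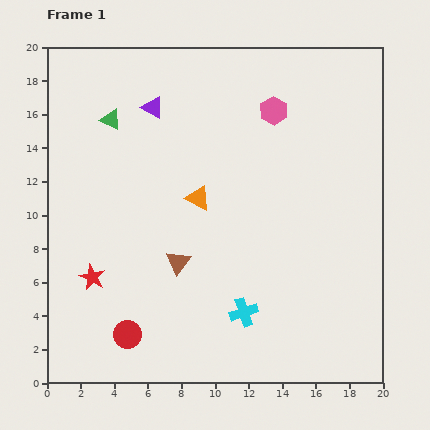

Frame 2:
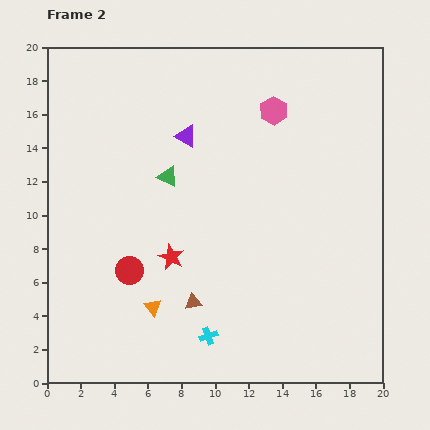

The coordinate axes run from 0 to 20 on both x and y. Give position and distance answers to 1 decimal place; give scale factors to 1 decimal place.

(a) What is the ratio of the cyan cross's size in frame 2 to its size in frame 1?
0.6×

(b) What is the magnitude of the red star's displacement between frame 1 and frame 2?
4.9

The red star moved from (2.7, 6.3) to (7.4, 7.5), a distance of √(4.7² + 1.2²) ≈ 4.9.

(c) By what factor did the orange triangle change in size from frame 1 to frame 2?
0.7×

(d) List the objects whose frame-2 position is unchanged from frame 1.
the pink hexagon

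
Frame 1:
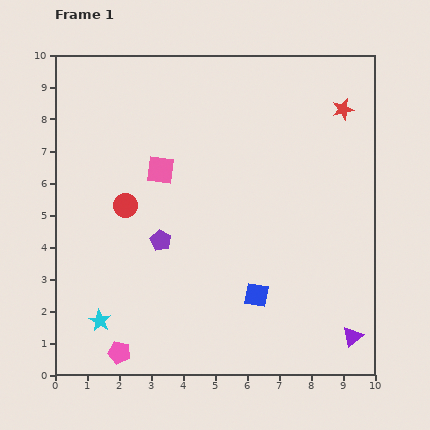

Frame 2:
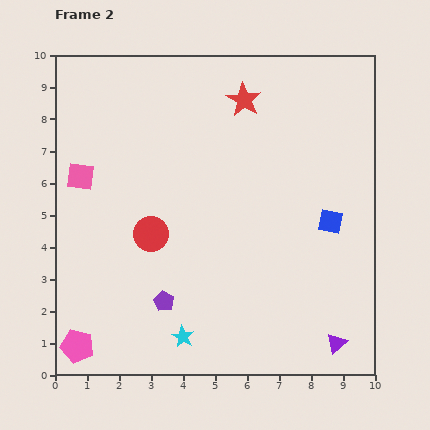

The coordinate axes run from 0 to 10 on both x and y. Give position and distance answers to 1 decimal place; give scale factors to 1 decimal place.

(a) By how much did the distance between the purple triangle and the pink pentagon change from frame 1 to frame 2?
+0.8

Distance in frame 1: 7.3. Distance in frame 2: 8.1.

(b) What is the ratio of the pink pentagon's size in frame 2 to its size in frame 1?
1.5×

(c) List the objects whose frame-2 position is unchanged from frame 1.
none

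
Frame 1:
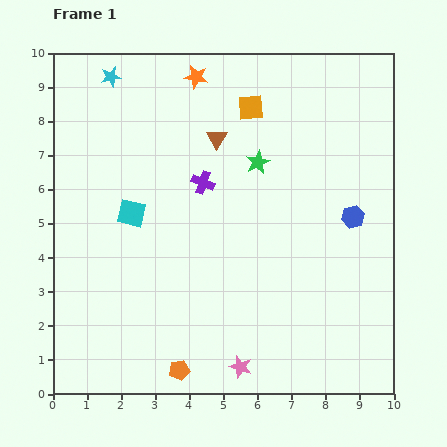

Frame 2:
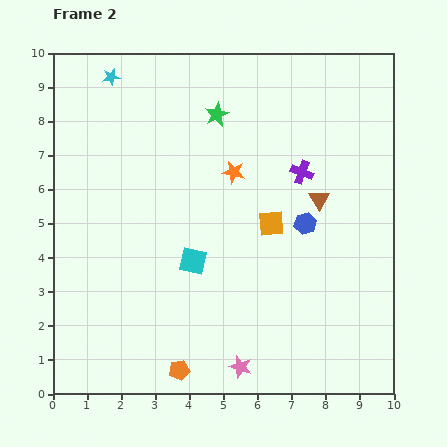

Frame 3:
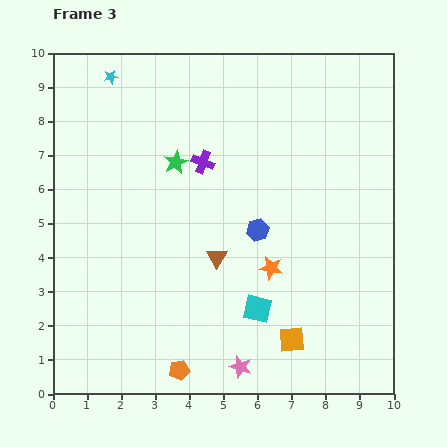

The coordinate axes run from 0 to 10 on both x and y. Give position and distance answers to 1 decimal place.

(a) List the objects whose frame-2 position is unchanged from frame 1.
the orange pentagon, the cyan star, the pink star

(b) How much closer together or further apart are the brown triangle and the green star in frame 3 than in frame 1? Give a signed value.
+1.6

Distance in frame 1: 1.4. Distance in frame 3: 3.0.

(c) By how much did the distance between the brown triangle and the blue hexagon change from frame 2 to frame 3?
+0.6

Distance in frame 2: 0.8. Distance in frame 3: 1.4.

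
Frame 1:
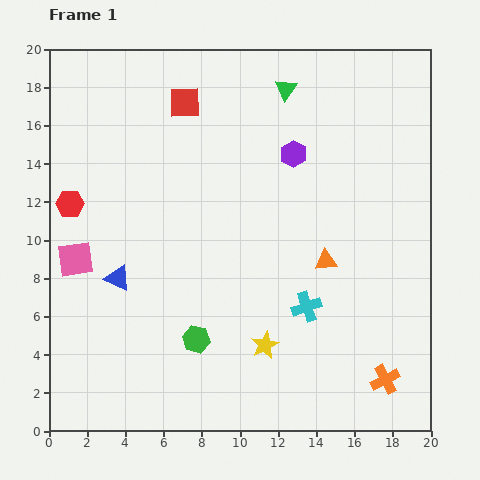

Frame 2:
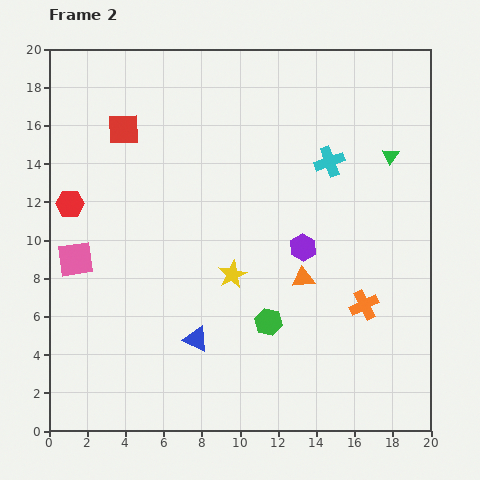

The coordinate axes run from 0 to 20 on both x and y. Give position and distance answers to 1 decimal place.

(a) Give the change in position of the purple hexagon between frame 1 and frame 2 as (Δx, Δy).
(0.5, -4.9)

The purple hexagon was at (12.8, 14.5) in frame 1 and (13.3, 9.6) in frame 2.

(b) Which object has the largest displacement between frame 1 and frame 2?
the cyan cross

(moved 7.7; next 6.5)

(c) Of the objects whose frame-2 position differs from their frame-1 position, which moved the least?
the orange triangle

(moved 1.5)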